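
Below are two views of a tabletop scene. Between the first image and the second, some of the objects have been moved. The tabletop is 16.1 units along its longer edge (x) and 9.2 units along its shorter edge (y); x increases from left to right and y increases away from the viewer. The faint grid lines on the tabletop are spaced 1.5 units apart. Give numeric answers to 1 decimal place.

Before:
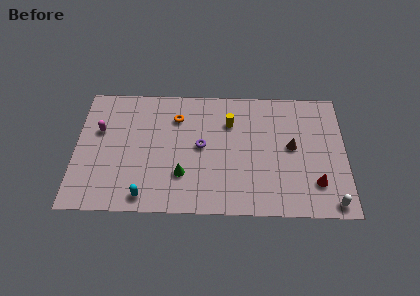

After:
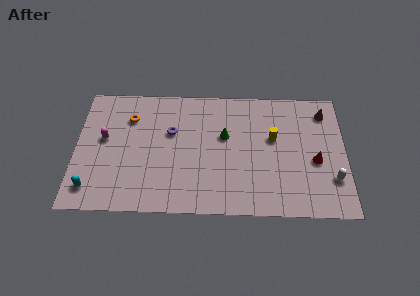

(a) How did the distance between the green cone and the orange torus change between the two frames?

+1.6

They were about 4.2 units apart before and 5.8 after — 1.6 units further apart.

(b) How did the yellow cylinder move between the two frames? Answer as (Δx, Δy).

(2.6, -1.1)

The yellow cylinder started near (9.2, 6.6) and ended near (11.8, 5.5).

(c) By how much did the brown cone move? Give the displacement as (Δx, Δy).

(2.0, 2.6)

The brown cone started near (12.9, 4.9) and ended near (14.9, 7.5).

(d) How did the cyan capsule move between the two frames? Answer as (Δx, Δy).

(-3.2, 0.5)

From the two frames, the cyan capsule sits at roughly (4.2, 1.1) before and (1.0, 1.6) after.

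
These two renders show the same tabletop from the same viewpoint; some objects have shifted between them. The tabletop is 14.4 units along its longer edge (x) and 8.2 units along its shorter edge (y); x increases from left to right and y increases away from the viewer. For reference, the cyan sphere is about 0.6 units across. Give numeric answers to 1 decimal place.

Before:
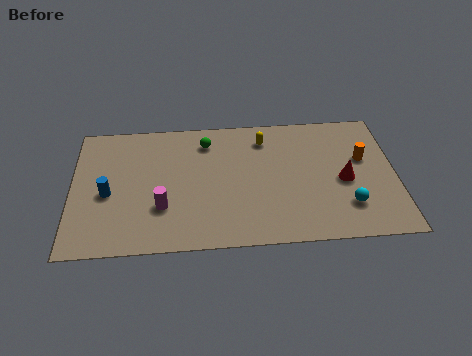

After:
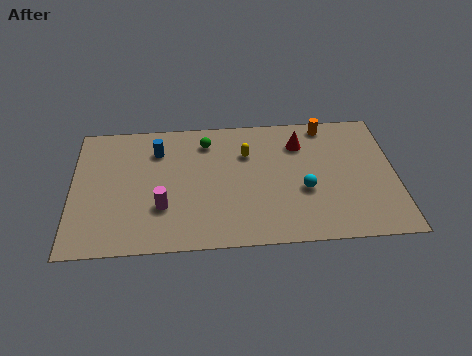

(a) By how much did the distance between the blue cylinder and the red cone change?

-4.1

They were about 10.5 units apart before and 6.4 after — 4.1 units closer together.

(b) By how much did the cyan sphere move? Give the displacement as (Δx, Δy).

(-1.9, 1.1)

The cyan sphere started near (12.2, 2.1) and ended near (10.3, 3.2).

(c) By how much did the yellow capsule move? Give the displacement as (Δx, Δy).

(-0.8, -0.9)

The yellow capsule was at about (8.6, 6.6) and moved to about (7.8, 5.7).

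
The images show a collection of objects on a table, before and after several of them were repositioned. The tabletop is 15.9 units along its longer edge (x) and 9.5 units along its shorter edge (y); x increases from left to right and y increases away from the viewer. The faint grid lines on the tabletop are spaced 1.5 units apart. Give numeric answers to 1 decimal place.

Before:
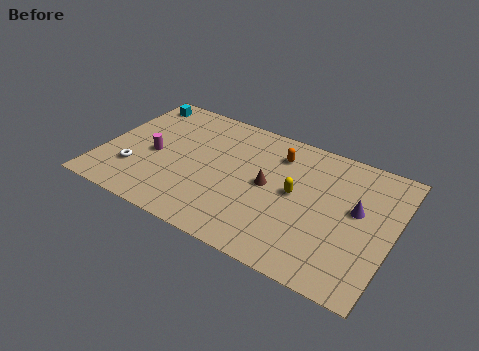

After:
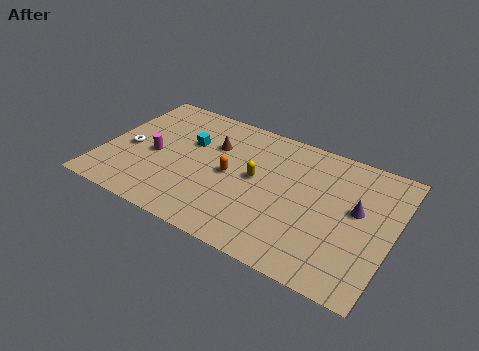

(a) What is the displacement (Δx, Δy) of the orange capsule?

(-2.3, -2.7)

The orange capsule was at about (9.3, 7.4) and moved to about (7.0, 4.7).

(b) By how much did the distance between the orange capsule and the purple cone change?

+1.9

The distance was about 5.0 in the first image and 6.9 in the second, so they moved 1.9 units further apart.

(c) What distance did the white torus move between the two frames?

1.6

From (2.0, 2.7) to (1.4, 4.2), the white torus covered √(0.6² + 1.5²) ≈ 1.6 units.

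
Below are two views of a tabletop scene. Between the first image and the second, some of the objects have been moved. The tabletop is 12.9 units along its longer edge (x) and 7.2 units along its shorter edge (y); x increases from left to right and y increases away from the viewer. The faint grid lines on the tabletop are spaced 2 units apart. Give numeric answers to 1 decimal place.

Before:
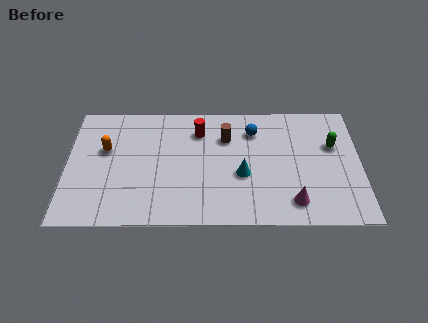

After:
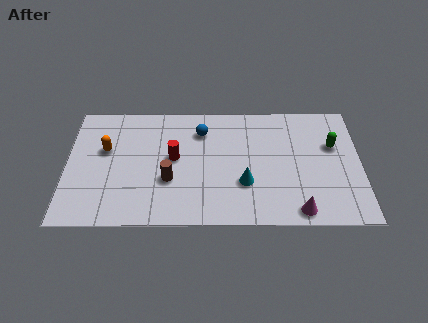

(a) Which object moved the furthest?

the brown cylinder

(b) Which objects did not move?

the orange capsule and the green capsule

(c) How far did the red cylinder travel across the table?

1.9

The red cylinder moved from about (5.8, 5.5) to (4.7, 3.9), a distance of √(1.1² + 1.6²) ≈ 1.9.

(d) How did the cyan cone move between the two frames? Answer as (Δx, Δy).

(0.1, -0.5)

From the two frames, the cyan cone sits at roughly (7.7, 2.9) before and (7.8, 2.4) after.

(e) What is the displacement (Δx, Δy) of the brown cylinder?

(-2.5, -2.5)

The brown cylinder started near (7.0, 5.1) and ended near (4.5, 2.6).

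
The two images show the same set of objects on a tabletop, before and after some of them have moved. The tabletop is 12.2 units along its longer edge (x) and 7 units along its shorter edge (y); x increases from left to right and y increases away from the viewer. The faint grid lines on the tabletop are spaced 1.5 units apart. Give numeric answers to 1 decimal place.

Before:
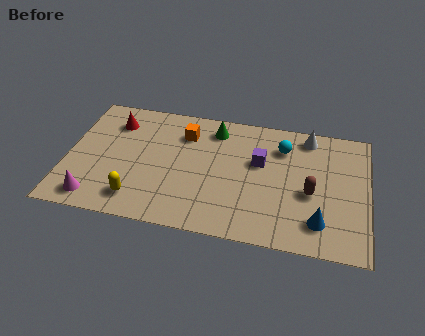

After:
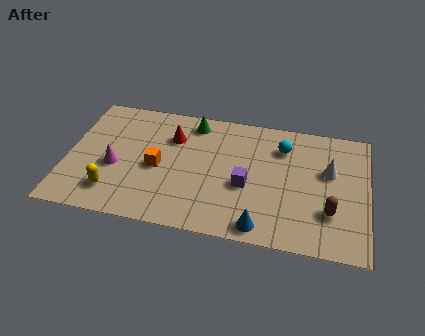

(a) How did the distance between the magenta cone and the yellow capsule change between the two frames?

-0.3

The distance was about 1.7 in the first image and 1.4 in the second, so they moved 0.3 units closer together.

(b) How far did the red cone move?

2.4

From (1.8, 5.4) to (4.2, 5.0), the red cone covered √(2.4² + 0.4²) ≈ 2.4 units.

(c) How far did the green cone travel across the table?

0.9

The green cone was near (5.9, 5.8) before and (5.0, 6.0) after, so it travelled √(0.9² + 0.2²) ≈ 0.9 units.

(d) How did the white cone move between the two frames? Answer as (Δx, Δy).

(0.9, -1.8)

The white cone started near (9.7, 6.1) and ended near (10.6, 4.3).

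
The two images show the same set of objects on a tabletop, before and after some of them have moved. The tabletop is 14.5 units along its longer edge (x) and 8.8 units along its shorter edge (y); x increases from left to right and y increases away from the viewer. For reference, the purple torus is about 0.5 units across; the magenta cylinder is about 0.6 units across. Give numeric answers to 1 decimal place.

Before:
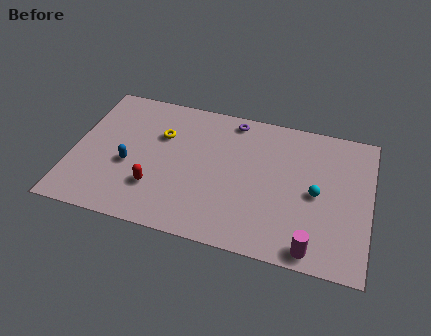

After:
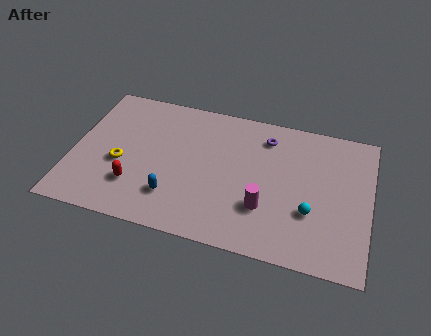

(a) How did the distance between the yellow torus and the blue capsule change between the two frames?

+0.3

The distance was about 2.7 in the first image and 3.0 in the second, so they moved 0.3 units further apart.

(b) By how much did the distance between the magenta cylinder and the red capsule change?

-1.6

They were about 7.9 units apart before and 6.3 after — 1.6 units closer together.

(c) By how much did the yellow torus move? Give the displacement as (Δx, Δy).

(-1.8, -2.3)

The yellow torus started near (4.2, 5.9) and ended near (2.4, 3.6).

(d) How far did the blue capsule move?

2.7

The blue capsule moved from about (2.8, 3.6) to (5.1, 2.2), a distance of √(2.3² + 1.4²) ≈ 2.7.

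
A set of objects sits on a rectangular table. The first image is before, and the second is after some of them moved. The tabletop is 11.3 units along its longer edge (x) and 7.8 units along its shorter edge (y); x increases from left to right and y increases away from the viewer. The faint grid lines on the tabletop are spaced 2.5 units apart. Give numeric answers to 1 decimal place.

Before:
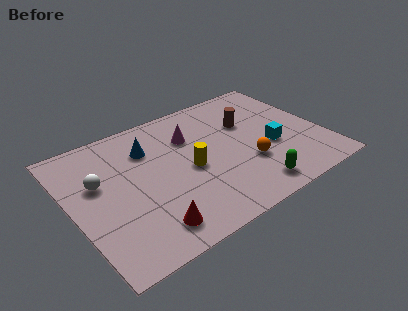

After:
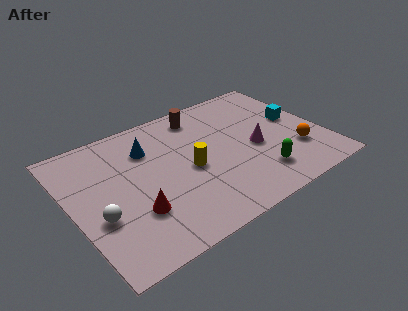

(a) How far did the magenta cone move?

3.3

The magenta cone moved from about (5.6, 5.5) to (8.2, 3.4), a distance of √(2.6² + 2.1²) ≈ 3.3.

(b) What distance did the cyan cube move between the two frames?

1.8

The cyan cube moved from about (8.9, 3.1) to (10.3, 4.3), a distance of √(1.4² + 1.2²) ≈ 1.8.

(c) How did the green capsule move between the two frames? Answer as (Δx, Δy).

(0.5, 0.6)

The green capsule was at about (7.5, 1.1) and moved to about (8.0, 1.7).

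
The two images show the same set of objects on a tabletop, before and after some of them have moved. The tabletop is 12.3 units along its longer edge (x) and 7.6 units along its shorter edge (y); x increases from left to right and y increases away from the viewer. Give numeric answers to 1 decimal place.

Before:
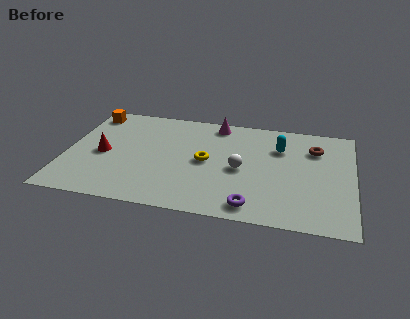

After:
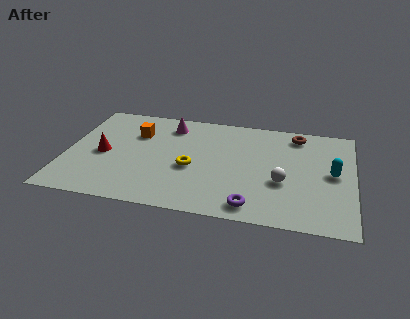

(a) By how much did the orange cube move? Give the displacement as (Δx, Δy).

(2.1, -1.2)

From the two frames, the orange cube sits at roughly (0.8, 6.5) before and (2.9, 5.3) after.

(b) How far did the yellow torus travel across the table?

0.8

The yellow torus moved from about (6.0, 3.8) to (5.4, 3.2), a distance of √(0.6² + 0.6²) ≈ 0.8.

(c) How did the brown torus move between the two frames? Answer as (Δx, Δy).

(-0.8, 0.9)

The brown torus was at about (10.6, 5.6) and moved to about (9.8, 6.5).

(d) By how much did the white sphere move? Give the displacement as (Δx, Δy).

(1.8, -0.6)

The white sphere was at about (7.5, 3.5) and moved to about (9.3, 2.9).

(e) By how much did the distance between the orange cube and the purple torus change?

-2.4

Before: roughly 9.1 units apart; after: 6.7. That's 2.4 units closer together.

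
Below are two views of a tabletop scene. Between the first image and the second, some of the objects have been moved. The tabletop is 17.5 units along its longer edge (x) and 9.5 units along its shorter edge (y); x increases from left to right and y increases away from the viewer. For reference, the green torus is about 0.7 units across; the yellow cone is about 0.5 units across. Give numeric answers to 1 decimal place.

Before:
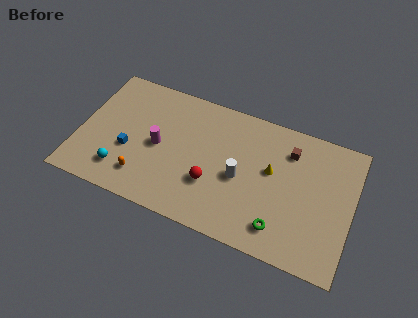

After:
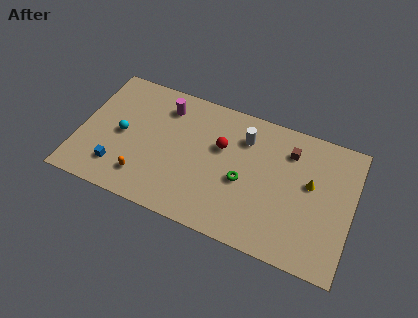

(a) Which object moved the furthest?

the green torus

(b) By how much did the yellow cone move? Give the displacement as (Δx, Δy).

(2.5, 0.0)

The yellow cone started near (12.3, 5.5) and ended near (14.8, 5.5).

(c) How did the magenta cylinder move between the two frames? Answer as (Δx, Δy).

(0.1, 3.0)

From the two frames, the magenta cylinder sits at roughly (5.1, 4.6) before and (5.2, 7.6) after.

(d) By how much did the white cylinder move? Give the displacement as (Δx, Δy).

(0.0, 2.9)

The white cylinder was at about (10.4, 4.3) and moved to about (10.4, 7.2).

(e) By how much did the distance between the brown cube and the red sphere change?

-1.7

They were about 6.2 units apart before and 4.5 after — 1.7 units closer together.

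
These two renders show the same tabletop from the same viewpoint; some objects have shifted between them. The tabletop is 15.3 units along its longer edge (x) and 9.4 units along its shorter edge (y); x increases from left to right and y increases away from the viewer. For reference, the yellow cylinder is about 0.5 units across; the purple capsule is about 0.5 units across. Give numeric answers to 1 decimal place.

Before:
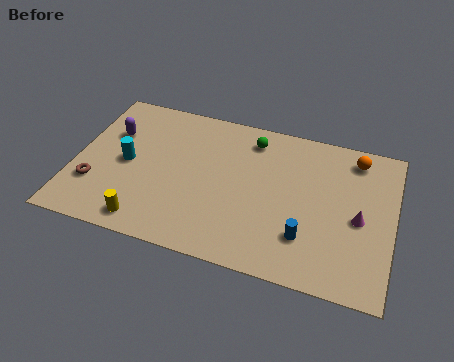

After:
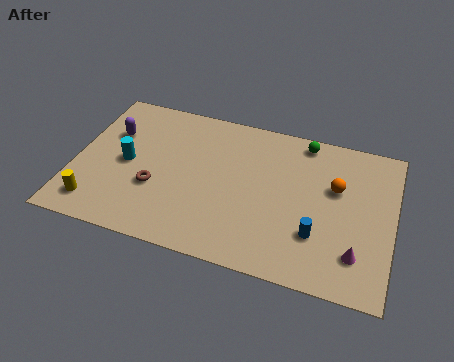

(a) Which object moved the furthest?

the brown torus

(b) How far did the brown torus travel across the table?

3.0

The brown torus moved from about (1.1, 2.8) to (4.0, 3.4), a distance of √(2.9² + 0.6²) ≈ 3.0.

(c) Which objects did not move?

the cyan cylinder and the purple capsule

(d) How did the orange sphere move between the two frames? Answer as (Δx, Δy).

(-0.8, -2.1)

From the two frames, the orange sphere sits at roughly (13.3, 8.0) before and (12.5, 5.9) after.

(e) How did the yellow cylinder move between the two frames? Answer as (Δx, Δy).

(-2.5, 0.4)

From the two frames, the yellow cylinder sits at roughly (3.8, 1.2) before and (1.3, 1.6) after.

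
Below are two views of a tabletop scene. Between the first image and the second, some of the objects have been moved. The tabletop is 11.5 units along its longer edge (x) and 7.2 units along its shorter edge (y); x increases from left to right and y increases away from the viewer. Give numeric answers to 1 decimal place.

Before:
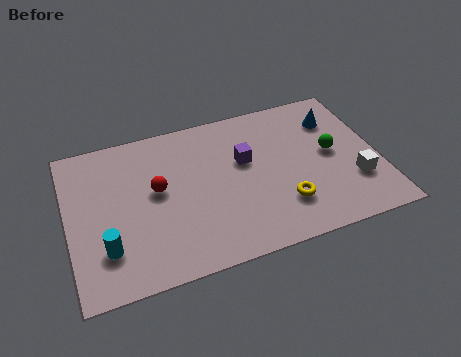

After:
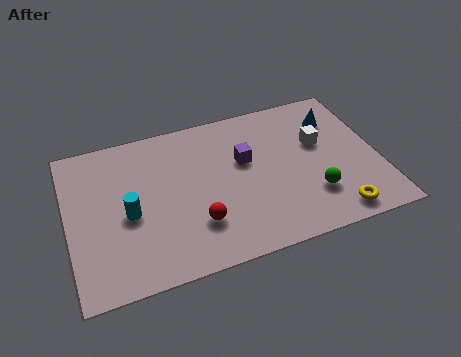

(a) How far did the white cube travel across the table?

2.5

From (10.5, 2.2) to (9.4, 4.4), the white cube covered √(1.1² + 2.2²) ≈ 2.5 units.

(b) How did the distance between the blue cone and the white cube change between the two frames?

-2.0

They were about 3.2 units apart before and 1.2 after — 2.0 units closer together.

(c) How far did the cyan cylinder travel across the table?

1.6

The cyan cylinder was near (1.3, 1.9) before and (2.2, 3.2) after, so it travelled √(0.9² + 1.3²) ≈ 1.6 units.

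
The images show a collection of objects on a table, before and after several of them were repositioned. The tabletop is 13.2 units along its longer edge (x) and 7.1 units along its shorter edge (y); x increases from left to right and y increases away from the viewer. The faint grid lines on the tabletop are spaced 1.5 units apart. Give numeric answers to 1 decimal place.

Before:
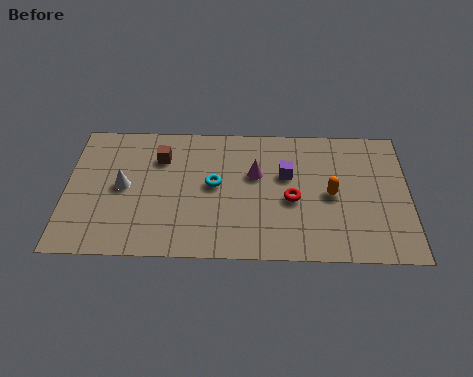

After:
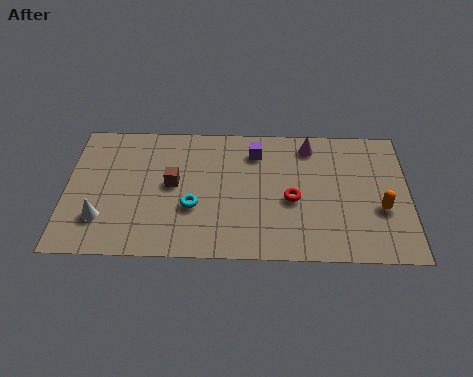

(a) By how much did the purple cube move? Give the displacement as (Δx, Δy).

(-1.2, 1.2)

From the two frames, the purple cube sits at roughly (8.5, 4.4) before and (7.3, 5.6) after.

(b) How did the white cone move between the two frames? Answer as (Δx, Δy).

(-0.8, -1.7)

The white cone was at about (2.2, 3.6) and moved to about (1.4, 1.9).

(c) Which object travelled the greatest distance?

the magenta cone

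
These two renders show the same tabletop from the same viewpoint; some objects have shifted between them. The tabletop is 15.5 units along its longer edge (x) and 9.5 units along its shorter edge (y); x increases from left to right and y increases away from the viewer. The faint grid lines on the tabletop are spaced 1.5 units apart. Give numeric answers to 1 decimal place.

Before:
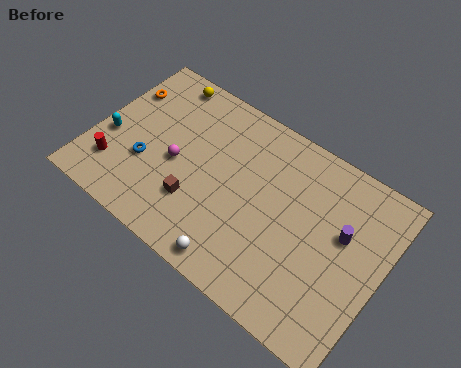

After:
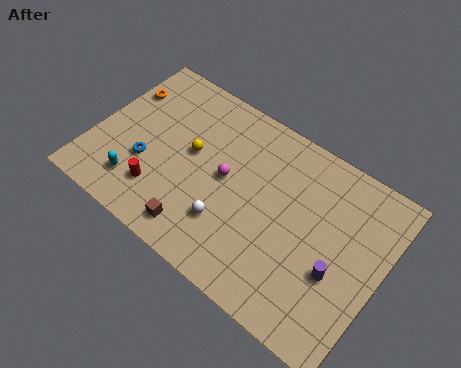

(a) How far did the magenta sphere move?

2.7

From (4.5, 4.3) to (7.1, 5.0), the magenta sphere covered √(2.6² + 0.7²) ≈ 2.7 units.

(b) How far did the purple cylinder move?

2.1

From (13.3, 5.7) to (13.4, 3.6), the purple cylinder covered √(0.1² + 2.1²) ≈ 2.1 units.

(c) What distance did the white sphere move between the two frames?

1.9

From (8.5, 1.0) to (7.7, 2.7), the white sphere covered √(0.8² + 1.7²) ≈ 1.9 units.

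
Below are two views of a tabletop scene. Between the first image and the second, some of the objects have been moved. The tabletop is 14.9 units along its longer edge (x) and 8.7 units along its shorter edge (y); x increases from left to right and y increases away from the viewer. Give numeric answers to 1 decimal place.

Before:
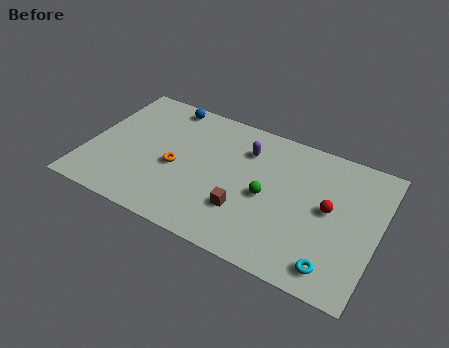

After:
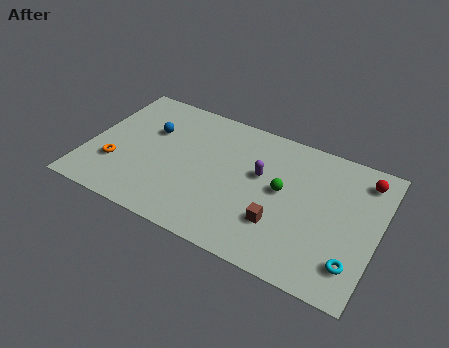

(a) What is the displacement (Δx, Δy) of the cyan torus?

(0.9, 0.6)

The cyan torus was at about (13.0, 1.3) and moved to about (13.9, 1.9).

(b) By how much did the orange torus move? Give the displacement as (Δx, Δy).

(-3.0, -1.1)

The orange torus started near (4.6, 3.8) and ended near (1.6, 2.7).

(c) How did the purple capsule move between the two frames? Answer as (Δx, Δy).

(0.9, -1.3)

The purple capsule started near (7.9, 6.5) and ended near (8.8, 5.2).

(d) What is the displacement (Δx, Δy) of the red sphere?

(1.5, 2.6)

From the two frames, the red sphere sits at roughly (12.4, 4.6) before and (13.9, 7.2) after.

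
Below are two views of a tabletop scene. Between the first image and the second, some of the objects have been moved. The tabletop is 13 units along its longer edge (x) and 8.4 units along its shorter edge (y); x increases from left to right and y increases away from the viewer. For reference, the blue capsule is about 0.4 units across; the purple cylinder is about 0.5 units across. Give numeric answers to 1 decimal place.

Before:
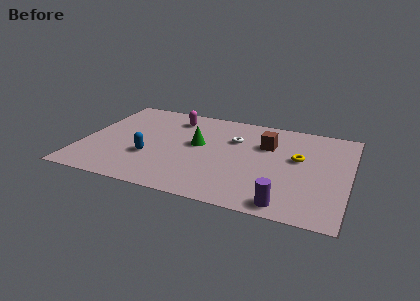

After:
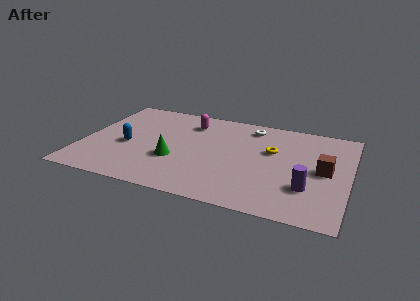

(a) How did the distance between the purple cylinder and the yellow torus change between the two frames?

-0.7

The distance was about 4.0 in the first image and 3.3 in the second, so they moved 0.7 units closer together.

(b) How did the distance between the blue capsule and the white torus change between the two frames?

+2.0

Before: roughly 4.8 units apart; after: 6.8. That's 2.0 units further apart.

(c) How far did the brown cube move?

3.3

The brown cube moved from about (8.9, 5.7) to (11.8, 4.2), a distance of √(2.9² + 1.5²) ≈ 3.3.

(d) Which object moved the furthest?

the brown cube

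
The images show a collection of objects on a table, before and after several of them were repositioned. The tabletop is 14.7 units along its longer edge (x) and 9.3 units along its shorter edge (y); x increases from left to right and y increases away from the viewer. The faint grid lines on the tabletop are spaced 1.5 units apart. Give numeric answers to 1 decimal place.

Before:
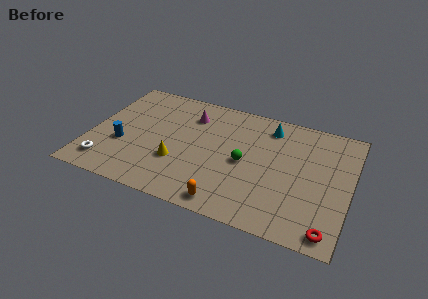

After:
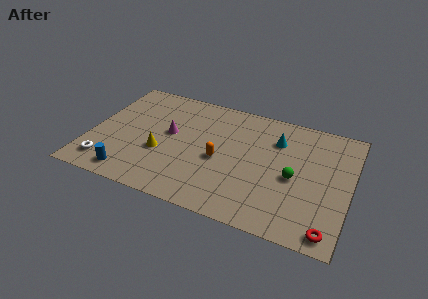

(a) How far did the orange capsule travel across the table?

3.2

The orange capsule moved from about (8.2, 1.0) to (7.4, 4.1), a distance of √(0.8² + 3.1²) ≈ 3.2.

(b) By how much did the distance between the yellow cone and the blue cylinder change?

-0.5

Before: roughly 3.2 units apart; after: 2.7. That's 0.5 units closer together.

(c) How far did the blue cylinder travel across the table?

2.3

From (1.9, 3.4) to (2.6, 1.2), the blue cylinder covered √(0.7² + 2.2²) ≈ 2.3 units.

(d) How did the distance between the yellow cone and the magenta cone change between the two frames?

-2.3

The distance was about 4.0 in the first image and 1.7 in the second, so they moved 2.3 units closer together.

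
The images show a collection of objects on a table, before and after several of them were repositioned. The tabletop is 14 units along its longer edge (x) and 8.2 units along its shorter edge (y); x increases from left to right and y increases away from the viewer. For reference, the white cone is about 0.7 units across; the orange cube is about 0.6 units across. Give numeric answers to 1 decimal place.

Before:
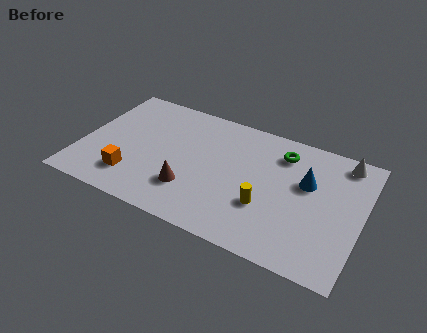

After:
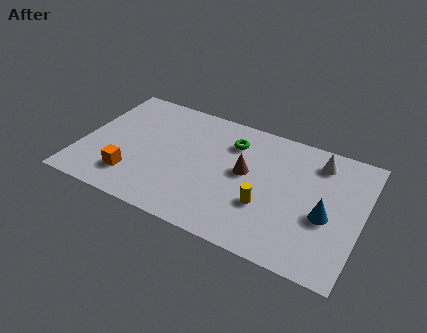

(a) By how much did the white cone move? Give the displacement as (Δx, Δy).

(-1.2, -0.5)

The white cone started near (12.8, 7.2) and ended near (11.6, 6.7).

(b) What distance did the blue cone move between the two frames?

2.0

The blue cone was near (11.2, 5.1) before and (12.3, 3.4) after, so it travelled √(1.1² + 1.7²) ≈ 2.0 units.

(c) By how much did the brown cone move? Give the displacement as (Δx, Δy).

(2.5, 2.2)

From the two frames, the brown cone sits at roughly (5.7, 2.3) before and (8.2, 4.5) after.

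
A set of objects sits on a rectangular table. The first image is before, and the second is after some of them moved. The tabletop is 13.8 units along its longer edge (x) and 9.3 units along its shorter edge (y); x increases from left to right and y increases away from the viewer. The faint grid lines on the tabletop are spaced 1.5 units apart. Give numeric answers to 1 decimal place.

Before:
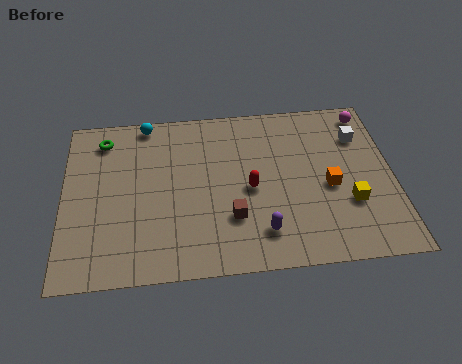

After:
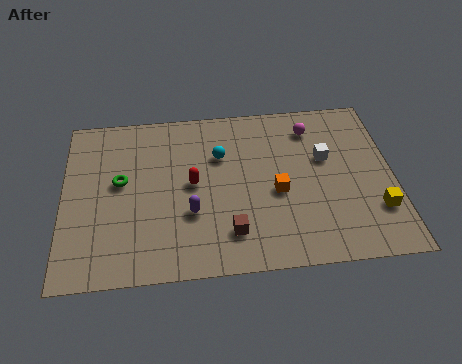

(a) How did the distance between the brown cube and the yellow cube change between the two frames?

+1.2

The distance was about 4.9 in the first image and 6.1 in the second, so they moved 1.2 units further apart.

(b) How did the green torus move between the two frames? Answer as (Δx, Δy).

(0.7, -2.5)

From the two frames, the green torus sits at roughly (1.7, 7.7) before and (2.4, 5.2) after.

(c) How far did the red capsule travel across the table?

2.5

The red capsule was near (7.8, 4.3) before and (5.4, 4.8) after, so it travelled √(2.4² + 0.5²) ≈ 2.5 units.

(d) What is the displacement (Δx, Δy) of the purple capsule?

(-2.9, 1.3)

The purple capsule started near (8.2, 1.9) and ended near (5.3, 3.2).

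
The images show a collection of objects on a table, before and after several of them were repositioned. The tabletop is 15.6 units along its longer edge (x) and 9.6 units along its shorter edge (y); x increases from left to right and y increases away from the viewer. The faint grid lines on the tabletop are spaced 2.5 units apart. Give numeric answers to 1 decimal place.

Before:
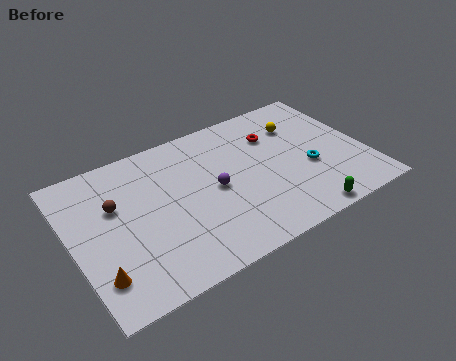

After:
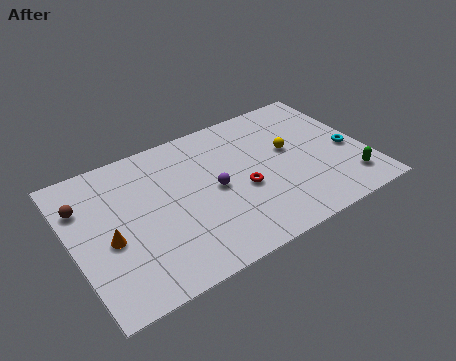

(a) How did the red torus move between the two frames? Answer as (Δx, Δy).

(-2.2, -2.9)

The red torus was at about (11.1, 6.9) and moved to about (8.9, 4.0).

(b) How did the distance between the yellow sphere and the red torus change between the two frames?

+1.8

They were about 1.4 units apart before and 3.2 after — 1.8 units further apart.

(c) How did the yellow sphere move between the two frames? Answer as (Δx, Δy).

(-0.8, -1.5)

From the two frames, the yellow sphere sits at roughly (12.5, 7.0) before and (11.7, 5.5) after.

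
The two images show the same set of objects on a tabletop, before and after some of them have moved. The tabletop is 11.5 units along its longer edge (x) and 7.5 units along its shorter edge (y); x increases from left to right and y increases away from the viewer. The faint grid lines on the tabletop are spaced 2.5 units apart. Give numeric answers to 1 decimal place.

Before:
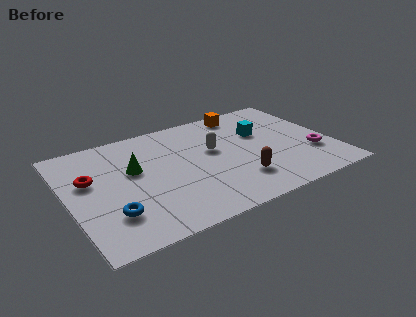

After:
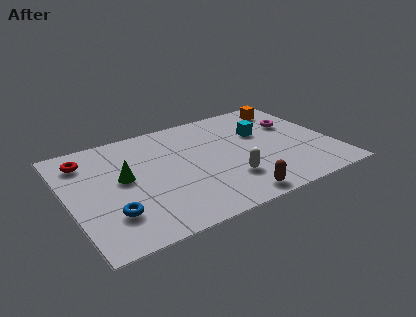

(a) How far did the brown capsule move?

1.2

The brown capsule was near (7.1, 1.9) before and (6.7, 0.8) after, so it travelled √(0.4² + 1.1²) ≈ 1.2 units.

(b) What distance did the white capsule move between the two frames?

2.3

The white capsule was near (6.4, 4.4) before and (6.7, 2.1) after, so it travelled √(0.3² + 2.3²) ≈ 2.3 units.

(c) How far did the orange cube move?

2.0

The orange cube was near (8.1, 6.6) before and (10.1, 6.3) after, so it travelled √(2.0² + 0.3²) ≈ 2.0 units.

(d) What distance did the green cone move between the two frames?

0.6

From (2.9, 4.5) to (2.4, 4.1), the green cone covered √(0.5² + 0.4²) ≈ 0.6 units.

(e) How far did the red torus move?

1.4

From (1.0, 4.6) to (1.0, 6.0), the red torus covered √(0.0² + 1.4²) ≈ 1.4 units.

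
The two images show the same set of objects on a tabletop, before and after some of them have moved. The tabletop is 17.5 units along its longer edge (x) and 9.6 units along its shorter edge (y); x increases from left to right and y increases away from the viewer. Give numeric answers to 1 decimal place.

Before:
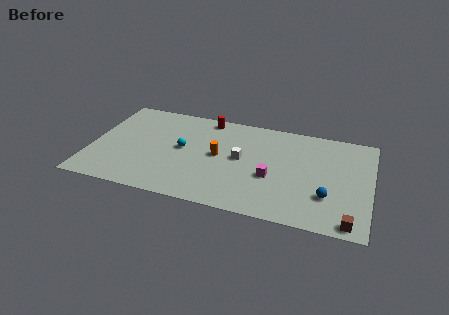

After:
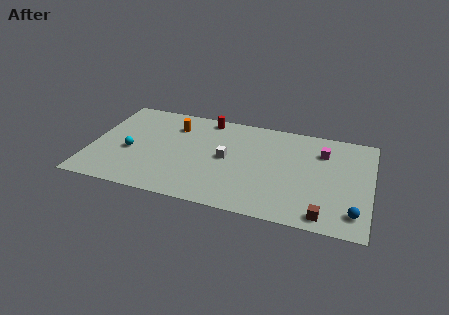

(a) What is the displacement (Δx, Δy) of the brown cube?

(-1.6, 0.2)

The brown cube started near (16.4, 0.9) and ended near (14.8, 1.1).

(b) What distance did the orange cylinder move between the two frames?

3.8

The orange cylinder moved from about (8.0, 5.0) to (5.0, 7.3), a distance of √(3.0² + 2.3²) ≈ 3.8.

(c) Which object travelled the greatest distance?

the magenta cube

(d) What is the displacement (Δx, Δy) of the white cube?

(-0.9, -0.2)

From the two frames, the white cube sits at roughly (9.4, 5.1) before and (8.5, 4.9) after.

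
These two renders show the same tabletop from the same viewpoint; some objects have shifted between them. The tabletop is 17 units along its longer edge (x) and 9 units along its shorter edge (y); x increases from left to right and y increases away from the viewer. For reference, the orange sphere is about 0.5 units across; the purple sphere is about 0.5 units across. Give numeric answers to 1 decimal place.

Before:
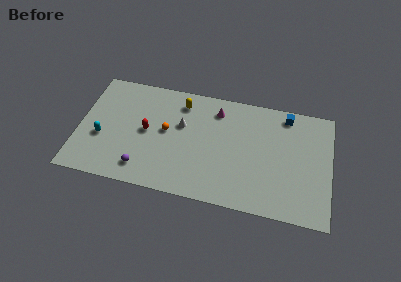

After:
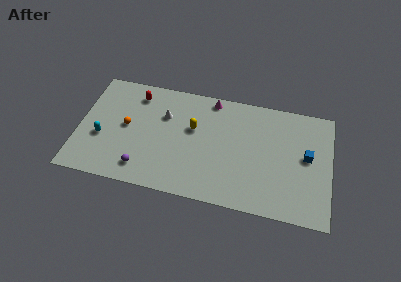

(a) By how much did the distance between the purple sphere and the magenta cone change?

+0.4

Before: roughly 7.4 units apart; after: 7.8. That's 0.4 units further apart.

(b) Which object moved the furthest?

the blue cube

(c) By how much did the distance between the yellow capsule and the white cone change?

+0.3

They were about 1.8 units apart before and 2.1 after — 0.3 units further apart.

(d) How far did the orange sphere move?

2.7

The orange sphere moved from about (5.9, 4.9) to (3.2, 4.7), a distance of √(2.7² + 0.2²) ≈ 2.7.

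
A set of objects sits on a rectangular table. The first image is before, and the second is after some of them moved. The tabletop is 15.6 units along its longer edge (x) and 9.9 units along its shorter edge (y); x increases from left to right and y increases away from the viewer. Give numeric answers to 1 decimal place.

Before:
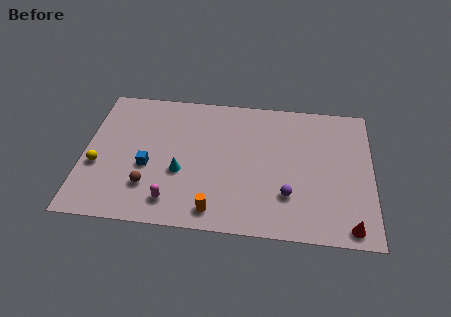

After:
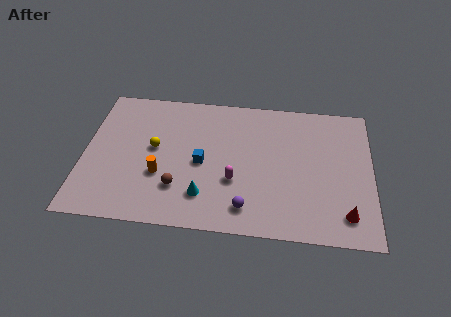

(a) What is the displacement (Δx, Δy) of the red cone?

(-0.2, 0.8)

The red cone started near (14.4, 1.0) and ended near (14.2, 1.8).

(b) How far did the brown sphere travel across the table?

1.6

The brown sphere was near (3.6, 2.6) before and (5.2, 2.7) after, so it travelled √(1.6² + 0.1²) ≈ 1.6 units.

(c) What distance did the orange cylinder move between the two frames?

3.7

The orange cylinder moved from about (7.2, 1.3) to (4.2, 3.5), a distance of √(3.0² + 2.2²) ≈ 3.7.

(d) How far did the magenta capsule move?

3.8

From (4.9, 1.7) to (8.2, 3.5), the magenta capsule covered √(3.3² + 1.8²) ≈ 3.8 units.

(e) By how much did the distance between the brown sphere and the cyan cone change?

-0.6

Before: roughly 2.1 units apart; after: 1.5. That's 0.6 units closer together.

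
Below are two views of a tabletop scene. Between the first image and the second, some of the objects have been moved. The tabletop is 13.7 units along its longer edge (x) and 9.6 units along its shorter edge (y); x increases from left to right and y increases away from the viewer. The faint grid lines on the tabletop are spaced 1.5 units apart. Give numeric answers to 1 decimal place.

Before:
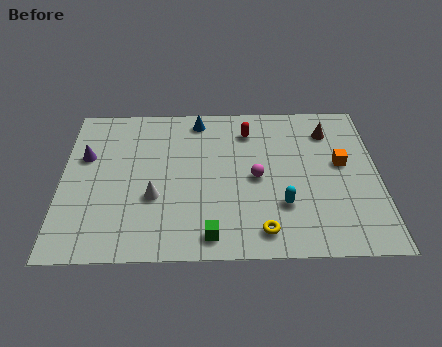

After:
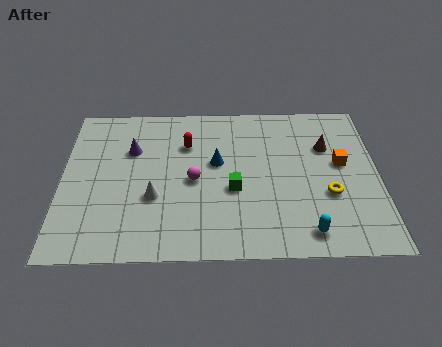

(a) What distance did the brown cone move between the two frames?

1.0

From (11.6, 7.5) to (11.5, 6.5), the brown cone covered √(0.1² + 1.0²) ≈ 1.0 units.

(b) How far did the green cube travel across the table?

2.9

The green cube was near (6.4, 1.2) before and (7.4, 3.9) after, so it travelled √(1.0² + 2.7²) ≈ 2.9 units.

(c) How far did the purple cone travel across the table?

2.0

The purple cone moved from about (1.0, 6.1) to (3.0, 6.5), a distance of √(2.0² + 0.4²) ≈ 2.0.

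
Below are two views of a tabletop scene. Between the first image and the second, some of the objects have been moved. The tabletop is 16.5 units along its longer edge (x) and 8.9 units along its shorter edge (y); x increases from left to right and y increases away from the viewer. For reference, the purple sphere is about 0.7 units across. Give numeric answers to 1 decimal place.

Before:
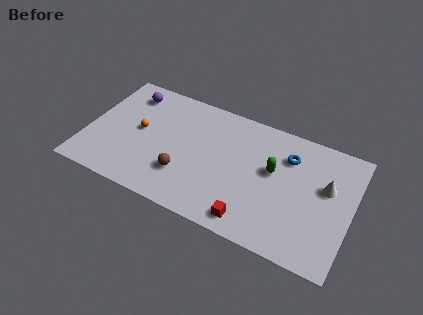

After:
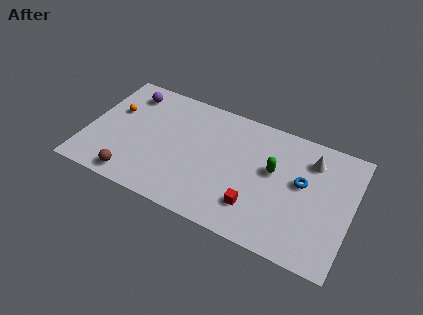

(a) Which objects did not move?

the purple sphere and the green capsule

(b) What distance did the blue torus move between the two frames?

1.8

From (12.4, 6.6) to (13.4, 5.1), the blue torus covered √(1.0² + 1.5²) ≈ 1.8 units.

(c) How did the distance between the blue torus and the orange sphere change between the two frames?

+2.5

Before: roughly 9.4 units apart; after: 11.9. That's 2.5 units further apart.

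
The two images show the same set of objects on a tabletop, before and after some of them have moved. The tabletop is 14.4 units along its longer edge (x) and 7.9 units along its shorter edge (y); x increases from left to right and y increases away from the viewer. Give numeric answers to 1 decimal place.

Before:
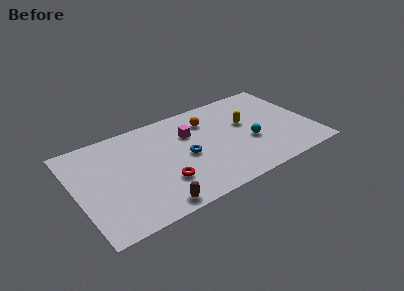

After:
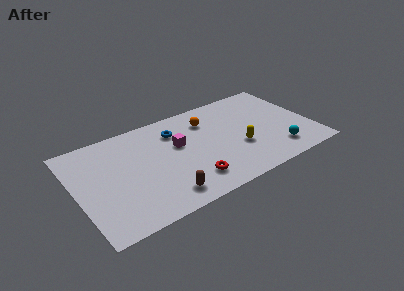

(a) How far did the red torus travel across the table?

1.7

The red torus moved from about (5.0, 2.3) to (6.6, 1.7), a distance of √(1.6² + 0.6²) ≈ 1.7.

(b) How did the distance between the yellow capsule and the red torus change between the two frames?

-2.6

They were about 6.0 units apart before and 3.4 after — 2.6 units closer together.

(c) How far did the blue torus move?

2.3

From (6.6, 3.7) to (6.3, 6.0), the blue torus covered √(0.3² + 2.3²) ≈ 2.3 units.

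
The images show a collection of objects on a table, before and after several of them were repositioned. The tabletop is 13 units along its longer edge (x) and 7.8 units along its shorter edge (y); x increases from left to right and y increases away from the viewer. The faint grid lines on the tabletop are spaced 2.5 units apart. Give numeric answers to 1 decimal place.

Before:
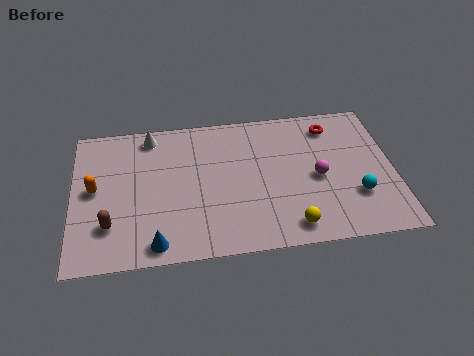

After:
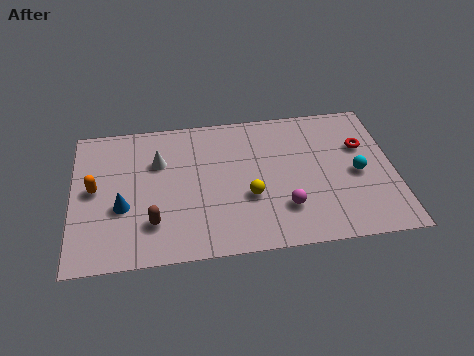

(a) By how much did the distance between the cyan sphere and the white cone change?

-1.1

They were about 9.3 units apart before and 8.2 after — 1.1 units closer together.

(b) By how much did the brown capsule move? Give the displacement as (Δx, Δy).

(1.7, -0.1)

From the two frames, the brown capsule sits at roughly (1.5, 2.1) before and (3.2, 2.0) after.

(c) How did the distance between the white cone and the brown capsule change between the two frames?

-1.7

The distance was about 5.0 in the first image and 3.3 in the second, so they moved 1.7 units closer together.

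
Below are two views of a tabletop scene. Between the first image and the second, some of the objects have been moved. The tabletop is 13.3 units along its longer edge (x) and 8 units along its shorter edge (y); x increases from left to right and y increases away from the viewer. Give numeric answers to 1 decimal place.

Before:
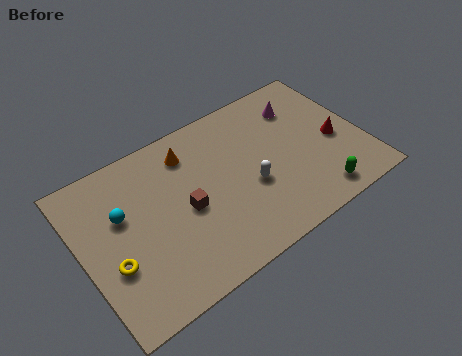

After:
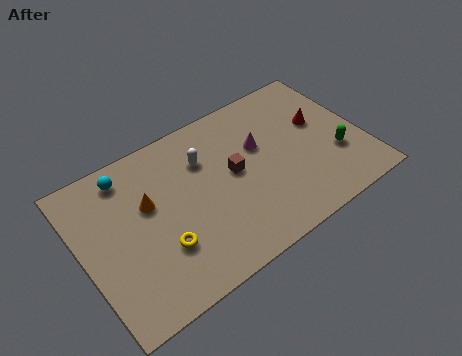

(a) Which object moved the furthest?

the white capsule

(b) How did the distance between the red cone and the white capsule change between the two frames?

+1.4

The distance was about 4.2 in the first image and 5.6 in the second, so they moved 1.4 units further apart.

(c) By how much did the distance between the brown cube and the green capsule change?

-1.4

They were about 6.4 units apart before and 5.0 after — 1.4 units closer together.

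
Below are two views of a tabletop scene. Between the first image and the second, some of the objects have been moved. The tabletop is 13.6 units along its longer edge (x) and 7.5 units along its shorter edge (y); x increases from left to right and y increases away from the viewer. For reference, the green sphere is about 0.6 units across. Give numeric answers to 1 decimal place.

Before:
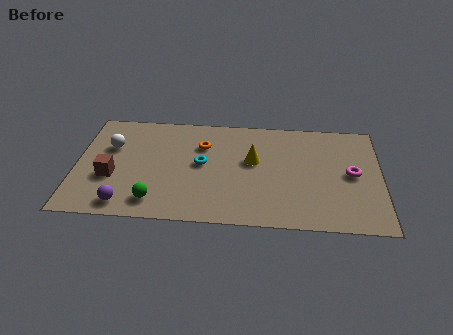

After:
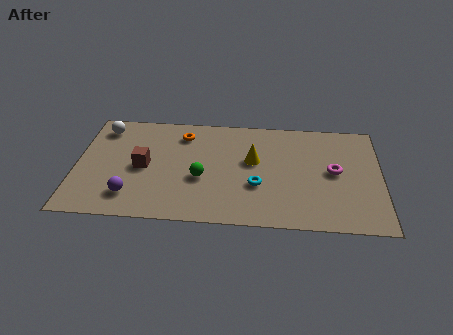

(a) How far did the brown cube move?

1.6

The brown cube was near (1.6, 2.8) before and (3.0, 3.6) after, so it travelled √(1.4² + 0.8²) ≈ 1.6 units.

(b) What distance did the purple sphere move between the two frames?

0.6

The purple sphere was near (2.3, 1.0) before and (2.5, 1.6) after, so it travelled √(0.2² + 0.6²) ≈ 0.6 units.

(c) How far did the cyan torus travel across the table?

2.8

From (5.6, 4.0) to (8.1, 2.7), the cyan torus covered √(2.5² + 1.3²) ≈ 2.8 units.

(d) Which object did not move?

the yellow cone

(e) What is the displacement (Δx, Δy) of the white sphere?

(-0.4, 1.3)

The white sphere was at about (1.5, 4.9) and moved to about (1.1, 6.2).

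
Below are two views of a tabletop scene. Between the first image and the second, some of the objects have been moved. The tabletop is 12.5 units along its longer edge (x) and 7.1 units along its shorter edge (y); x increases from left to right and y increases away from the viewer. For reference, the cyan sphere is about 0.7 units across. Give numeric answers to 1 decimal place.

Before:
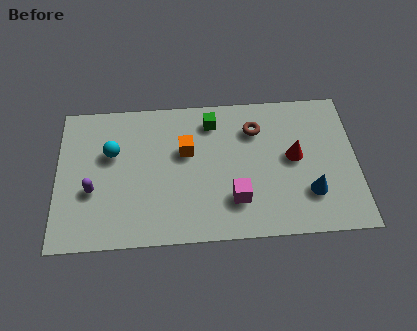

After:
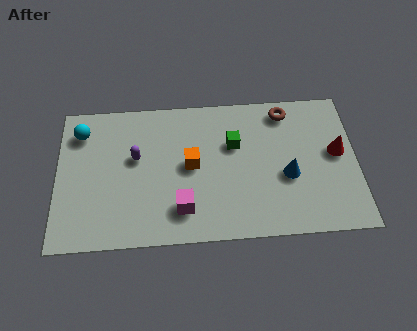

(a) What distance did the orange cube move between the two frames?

0.7

From (5.4, 4.4) to (5.6, 3.7), the orange cube covered √(0.2² + 0.7²) ≈ 0.7 units.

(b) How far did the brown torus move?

1.5

The brown torus moved from about (8.3, 5.3) to (9.6, 6.1), a distance of √(1.3² + 0.8²) ≈ 1.5.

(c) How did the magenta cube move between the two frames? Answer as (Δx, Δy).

(-2.2, -0.3)

From the two frames, the magenta cube sits at roughly (7.4, 1.9) before and (5.2, 1.6) after.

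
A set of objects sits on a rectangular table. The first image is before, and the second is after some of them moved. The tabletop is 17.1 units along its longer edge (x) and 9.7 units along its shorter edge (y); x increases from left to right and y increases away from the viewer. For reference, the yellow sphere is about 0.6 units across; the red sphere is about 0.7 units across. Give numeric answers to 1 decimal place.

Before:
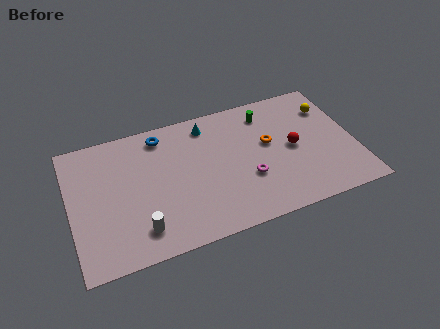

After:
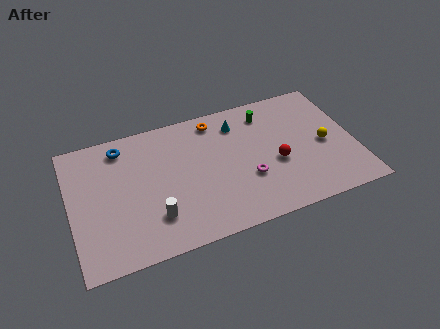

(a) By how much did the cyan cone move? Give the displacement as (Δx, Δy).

(1.8, -0.5)

The cyan cone started near (8.5, 8.2) and ended near (10.3, 7.7).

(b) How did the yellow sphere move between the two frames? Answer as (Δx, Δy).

(-0.6, -2.7)

From the two frames, the yellow sphere sits at roughly (15.9, 7.2) before and (15.3, 4.5) after.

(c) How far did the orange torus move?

4.1

The orange torus moved from about (12.0, 5.6) to (9.0, 8.4), a distance of √(3.0² + 2.8²) ≈ 4.1.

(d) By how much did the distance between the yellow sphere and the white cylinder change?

-2.4

Before: roughly 13.1 units apart; after: 10.7. That's 2.4 units closer together.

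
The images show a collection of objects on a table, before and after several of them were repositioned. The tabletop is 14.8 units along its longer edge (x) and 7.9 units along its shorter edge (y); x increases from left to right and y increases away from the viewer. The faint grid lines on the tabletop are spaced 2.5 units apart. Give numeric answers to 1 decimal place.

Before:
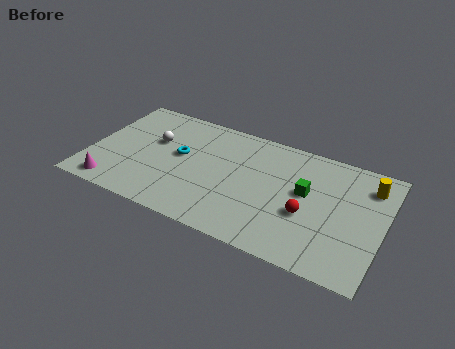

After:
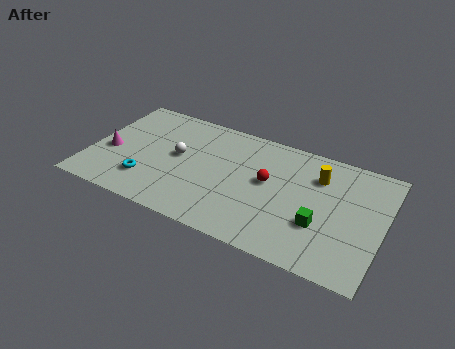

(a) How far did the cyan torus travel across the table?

2.8

From (4.5, 4.4) to (3.1, 2.0), the cyan torus covered √(1.4² + 2.4²) ≈ 2.8 units.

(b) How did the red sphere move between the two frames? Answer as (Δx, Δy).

(-2.1, 1.3)

From the two frames, the red sphere sits at roughly (11.1, 3.1) before and (9.0, 4.4) after.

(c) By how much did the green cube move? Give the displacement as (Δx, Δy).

(0.9, -1.8)

From the two frames, the green cube sits at roughly (10.9, 4.5) before and (11.8, 2.7) after.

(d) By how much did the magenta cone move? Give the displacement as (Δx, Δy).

(-0.5, 2.3)

The magenta cone was at about (1.5, 1.0) and moved to about (1.0, 3.3).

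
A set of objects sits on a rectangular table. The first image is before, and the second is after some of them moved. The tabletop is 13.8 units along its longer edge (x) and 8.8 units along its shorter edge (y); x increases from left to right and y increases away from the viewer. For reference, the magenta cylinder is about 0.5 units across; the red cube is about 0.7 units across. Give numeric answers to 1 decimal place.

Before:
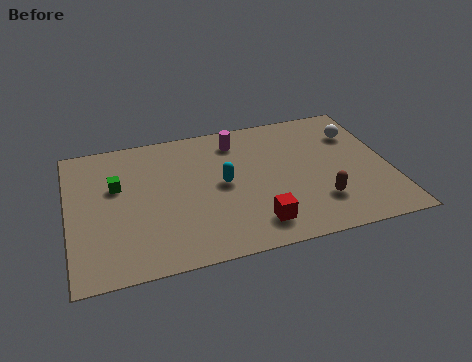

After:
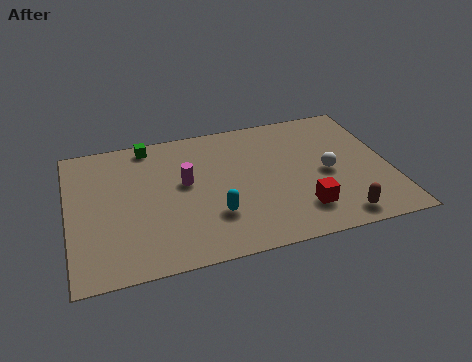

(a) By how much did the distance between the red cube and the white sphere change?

-4.3

Before: roughly 6.8 units apart; after: 2.5. That's 4.3 units closer together.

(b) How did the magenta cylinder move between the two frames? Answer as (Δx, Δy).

(-2.4, -2.2)

From the two frames, the magenta cylinder sits at roughly (7.4, 7.2) before and (5.0, 5.0) after.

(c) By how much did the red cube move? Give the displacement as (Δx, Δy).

(2.0, 0.4)

From the two frames, the red cube sits at roughly (7.8, 1.6) before and (9.8, 2.0) after.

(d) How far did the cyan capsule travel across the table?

2.0

The cyan capsule was near (6.6, 4.5) before and (6.1, 2.6) after, so it travelled √(0.5² + 1.9²) ≈ 2.0 units.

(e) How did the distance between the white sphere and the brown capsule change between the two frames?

-1.6

Before: roughly 4.6 units apart; after: 3.0. That's 1.6 units closer together.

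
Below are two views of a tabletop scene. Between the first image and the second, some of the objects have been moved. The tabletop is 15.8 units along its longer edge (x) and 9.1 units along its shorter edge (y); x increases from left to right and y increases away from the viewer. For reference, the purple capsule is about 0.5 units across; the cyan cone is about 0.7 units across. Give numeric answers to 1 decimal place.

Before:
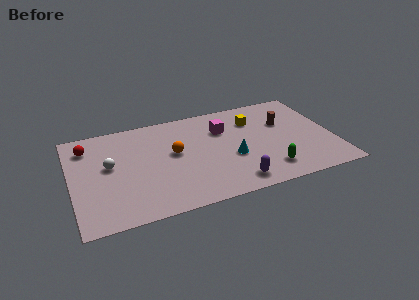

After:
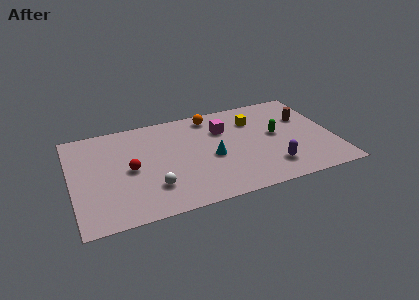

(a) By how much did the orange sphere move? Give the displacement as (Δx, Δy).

(2.5, 2.8)

The orange sphere started near (6.2, 5.1) and ended near (8.7, 7.9).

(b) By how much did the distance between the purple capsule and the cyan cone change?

+1.6

They were about 2.3 units apart before and 3.9 after — 1.6 units further apart.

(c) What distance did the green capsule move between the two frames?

3.2

From (11.6, 1.8) to (12.4, 4.9), the green capsule covered √(0.8² + 3.1²) ≈ 3.2 units.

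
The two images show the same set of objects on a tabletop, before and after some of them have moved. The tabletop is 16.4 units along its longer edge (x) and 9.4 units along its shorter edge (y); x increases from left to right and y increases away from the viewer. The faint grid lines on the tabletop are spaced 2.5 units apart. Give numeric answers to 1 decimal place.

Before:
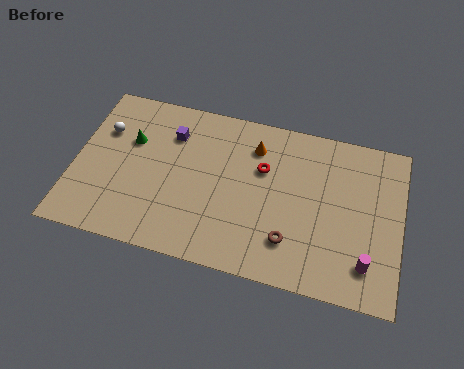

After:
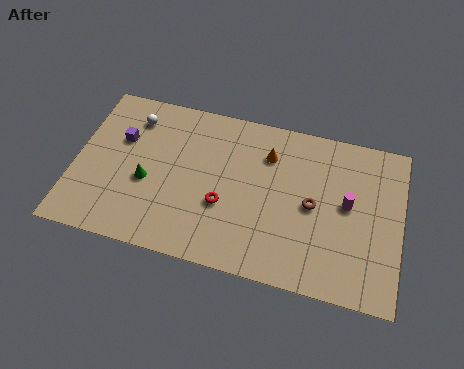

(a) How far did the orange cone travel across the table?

0.8

From (8.9, 7.3) to (9.6, 7.0), the orange cone covered √(0.7² + 0.3²) ≈ 0.8 units.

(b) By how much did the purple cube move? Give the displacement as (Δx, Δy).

(-2.5, -0.9)

The purple cube started near (4.7, 7.0) and ended near (2.2, 6.1).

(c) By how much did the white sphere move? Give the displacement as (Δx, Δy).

(1.4, 1.1)

The white sphere started near (1.3, 6.4) and ended near (2.7, 7.5).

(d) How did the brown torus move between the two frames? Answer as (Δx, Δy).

(1.0, 2.3)

From the two frames, the brown torus sits at roughly (11.0, 2.3) before and (12.0, 4.6) after.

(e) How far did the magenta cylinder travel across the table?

3.3

The magenta cylinder was near (14.8, 2.0) before and (13.7, 5.1) after, so it travelled √(1.1² + 3.1²) ≈ 3.3 units.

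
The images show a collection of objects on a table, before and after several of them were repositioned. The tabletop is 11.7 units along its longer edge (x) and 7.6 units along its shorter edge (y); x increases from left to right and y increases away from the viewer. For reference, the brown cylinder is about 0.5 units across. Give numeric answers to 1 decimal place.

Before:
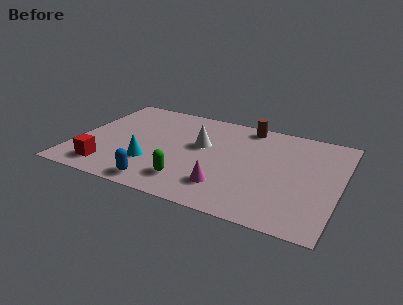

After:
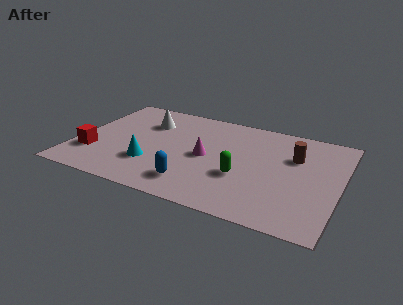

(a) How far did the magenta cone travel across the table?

2.2

The magenta cone moved from about (6.9, 1.8) to (5.8, 3.7), a distance of √(1.1² + 1.9²) ≈ 2.2.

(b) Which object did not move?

the cyan cone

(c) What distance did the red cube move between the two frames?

1.2

The red cube moved from about (1.7, 1.3) to (0.9, 2.2), a distance of √(0.8² + 0.9²) ≈ 1.2.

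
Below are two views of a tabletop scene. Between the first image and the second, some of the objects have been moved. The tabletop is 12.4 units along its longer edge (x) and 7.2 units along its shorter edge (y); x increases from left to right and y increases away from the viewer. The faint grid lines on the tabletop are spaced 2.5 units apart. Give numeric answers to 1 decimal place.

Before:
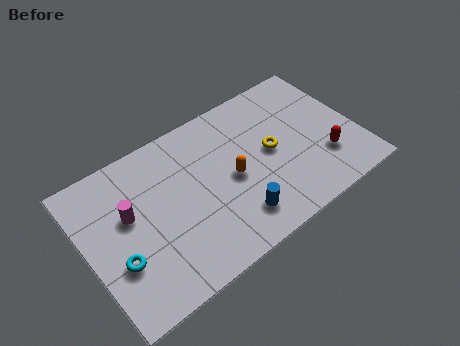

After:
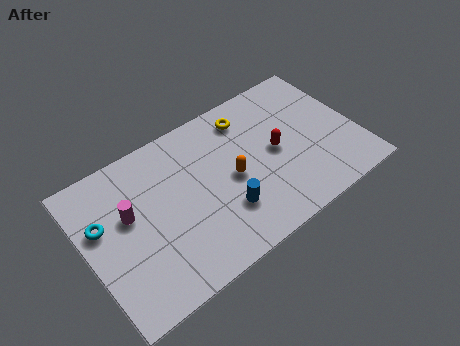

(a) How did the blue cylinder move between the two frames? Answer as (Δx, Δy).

(-0.4, 0.6)

The blue cylinder was at about (6.4, 1.5) and moved to about (6.0, 2.1).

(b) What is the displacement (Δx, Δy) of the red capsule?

(-2.0, 1.5)

The red capsule was at about (10.7, 2.1) and moved to about (8.7, 3.6).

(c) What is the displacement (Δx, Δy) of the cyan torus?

(-0.4, 2.0)

The cyan torus started near (1.2, 2.5) and ended near (0.8, 4.5).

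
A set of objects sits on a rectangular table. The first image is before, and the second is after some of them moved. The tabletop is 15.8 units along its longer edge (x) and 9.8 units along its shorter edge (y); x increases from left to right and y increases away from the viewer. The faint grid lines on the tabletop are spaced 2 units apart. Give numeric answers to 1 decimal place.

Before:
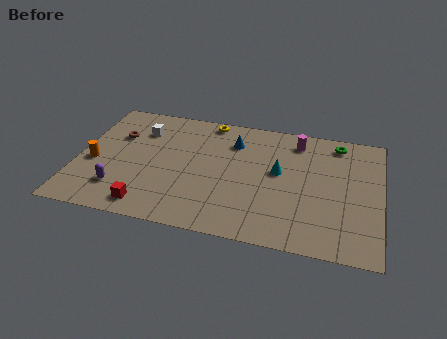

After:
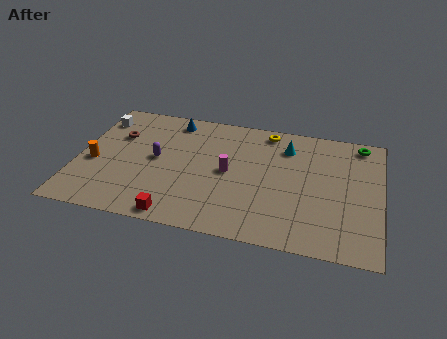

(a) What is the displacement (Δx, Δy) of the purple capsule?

(1.7, 2.8)

The purple capsule was at about (2.4, 2.3) and moved to about (4.1, 5.1).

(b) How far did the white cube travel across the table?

2.4

The white cube was near (3.1, 7.3) before and (0.8, 7.8) after, so it travelled √(2.3² + 0.5²) ≈ 2.4 units.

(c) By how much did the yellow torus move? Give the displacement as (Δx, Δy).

(3.1, -0.2)

The yellow torus was at about (6.6, 8.9) and moved to about (9.7, 8.7).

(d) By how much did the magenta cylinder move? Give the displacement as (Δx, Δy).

(-3.4, -3.3)

From the two frames, the magenta cylinder sits at roughly (11.3, 8.2) before and (7.9, 4.9) after.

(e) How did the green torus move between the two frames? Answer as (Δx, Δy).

(1.2, 0.2)

The green torus started near (13.4, 8.5) and ended near (14.6, 8.7).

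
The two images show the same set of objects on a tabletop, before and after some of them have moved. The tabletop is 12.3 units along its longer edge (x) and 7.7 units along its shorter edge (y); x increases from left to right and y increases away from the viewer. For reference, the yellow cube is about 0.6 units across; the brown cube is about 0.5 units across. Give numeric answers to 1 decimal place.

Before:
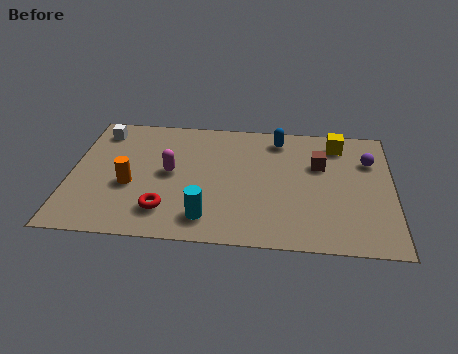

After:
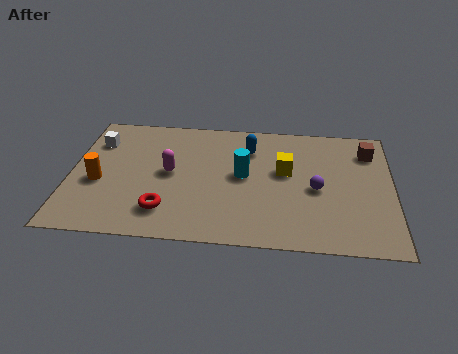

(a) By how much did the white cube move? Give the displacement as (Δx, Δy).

(-0.1, -0.7)

The white cube started near (1.0, 6.4) and ended near (0.9, 5.7).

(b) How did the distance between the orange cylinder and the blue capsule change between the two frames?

-0.3

They were about 6.6 units apart before and 6.3 after — 0.3 units closer together.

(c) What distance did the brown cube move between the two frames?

2.1

The brown cube moved from about (9.5, 5.0) to (11.4, 6.0), a distance of √(1.9² + 1.0²) ≈ 2.1.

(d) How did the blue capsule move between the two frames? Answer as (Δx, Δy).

(-1.1, -0.7)

From the two frames, the blue capsule sits at roughly (7.9, 6.5) before and (6.8, 5.8) after.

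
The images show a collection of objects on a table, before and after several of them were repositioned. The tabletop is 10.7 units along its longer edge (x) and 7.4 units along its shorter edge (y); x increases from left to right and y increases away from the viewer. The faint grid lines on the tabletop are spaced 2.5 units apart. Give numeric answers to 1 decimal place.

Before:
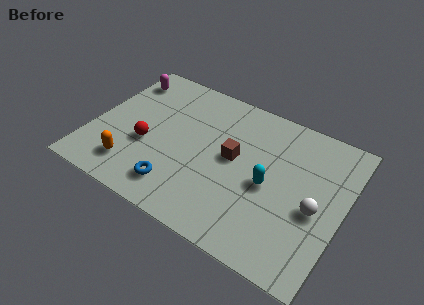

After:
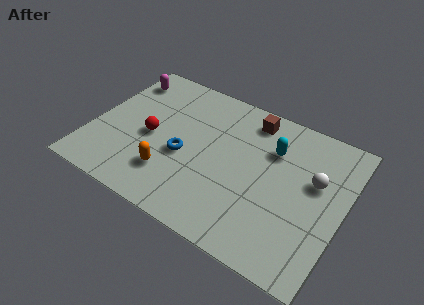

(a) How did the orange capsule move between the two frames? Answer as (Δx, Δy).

(1.6, 0.4)

The orange capsule was at about (2.0, 1.5) and moved to about (3.6, 1.9).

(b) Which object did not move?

the magenta capsule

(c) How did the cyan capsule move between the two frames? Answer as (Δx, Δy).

(-0.1, 1.8)

From the two frames, the cyan capsule sits at roughly (7.6, 3.4) before and (7.5, 5.2) after.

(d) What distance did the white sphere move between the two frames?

1.3

From (9.6, 3.2) to (9.4, 4.5), the white sphere covered √(0.2² + 1.3²) ≈ 1.3 units.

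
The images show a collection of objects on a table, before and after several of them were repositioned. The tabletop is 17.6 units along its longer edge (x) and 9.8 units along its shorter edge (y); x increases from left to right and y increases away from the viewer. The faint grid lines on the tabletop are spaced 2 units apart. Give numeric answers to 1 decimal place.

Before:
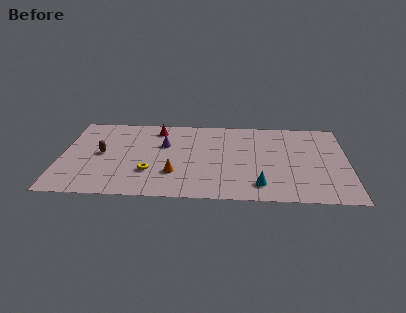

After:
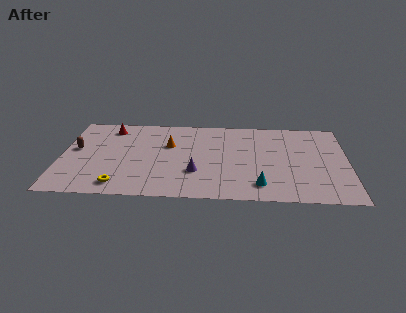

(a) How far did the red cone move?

2.9

The red cone moved from about (5.8, 8.2) to (2.9, 8.2), a distance of √(2.9² + 0.0²) ≈ 2.9.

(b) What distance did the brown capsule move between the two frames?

1.7

From (2.5, 5.0) to (0.9, 5.5), the brown capsule covered √(1.6² + 0.5²) ≈ 1.7 units.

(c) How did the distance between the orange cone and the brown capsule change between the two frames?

+0.8

Before: roughly 5.0 units apart; after: 5.8. That's 0.8 units further apart.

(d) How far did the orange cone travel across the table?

3.4

The orange cone was near (7.0, 2.9) before and (6.6, 6.3) after, so it travelled √(0.4² + 3.4²) ≈ 3.4 units.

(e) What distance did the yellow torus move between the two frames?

2.4

The yellow torus moved from about (5.5, 3.0) to (3.7, 1.4), a distance of √(1.8² + 1.6²) ≈ 2.4.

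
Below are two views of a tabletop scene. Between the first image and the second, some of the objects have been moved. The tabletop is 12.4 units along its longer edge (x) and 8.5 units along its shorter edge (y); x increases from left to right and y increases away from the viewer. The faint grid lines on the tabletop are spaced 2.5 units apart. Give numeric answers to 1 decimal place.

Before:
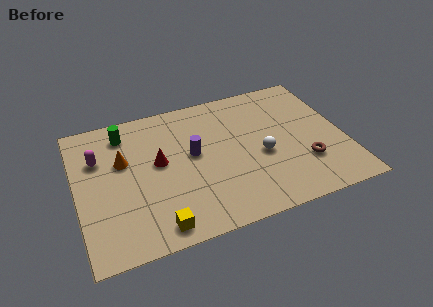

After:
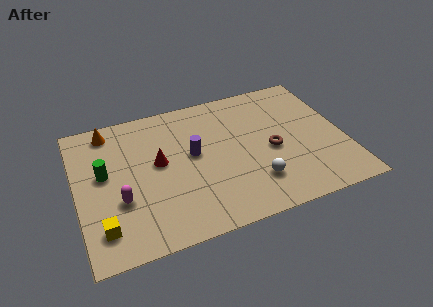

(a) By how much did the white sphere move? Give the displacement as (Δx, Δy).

(-0.5, -1.5)

The white sphere started near (8.5, 3.6) and ended near (8.0, 2.1).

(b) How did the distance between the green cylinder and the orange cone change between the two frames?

+0.9

The distance was about 1.7 in the first image and 2.6 in the second, so they moved 0.9 units further apart.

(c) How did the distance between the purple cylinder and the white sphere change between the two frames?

+0.4

They were about 3.3 units apart before and 3.7 after — 0.4 units further apart.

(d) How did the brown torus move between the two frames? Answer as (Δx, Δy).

(-1.4, 1.3)

The brown torus started near (10.4, 2.5) and ended near (9.0, 3.8).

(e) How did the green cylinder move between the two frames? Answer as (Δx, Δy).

(-1.1, -2.2)

From the two frames, the green cylinder sits at roughly (2.4, 7.0) before and (1.3, 4.8) after.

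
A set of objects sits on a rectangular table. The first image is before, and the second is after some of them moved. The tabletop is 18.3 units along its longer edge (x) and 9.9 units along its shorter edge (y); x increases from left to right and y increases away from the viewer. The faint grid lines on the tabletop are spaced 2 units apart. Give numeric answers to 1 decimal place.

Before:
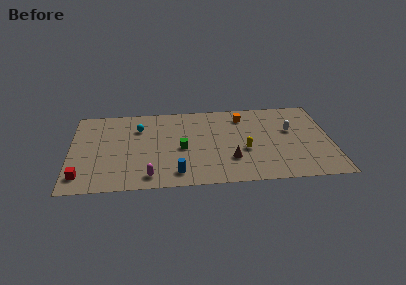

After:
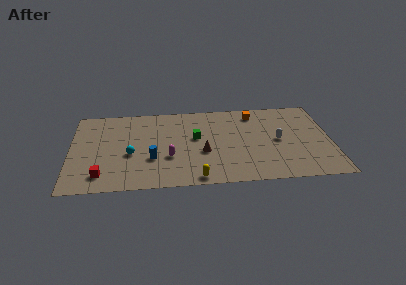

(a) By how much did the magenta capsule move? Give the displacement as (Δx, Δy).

(1.4, 2.1)

From the two frames, the magenta capsule sits at roughly (5.5, 1.4) before and (6.9, 3.5) after.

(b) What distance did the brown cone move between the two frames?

2.1

The brown cone moved from about (11.2, 2.9) to (9.3, 3.9), a distance of √(1.9² + 1.0²) ≈ 2.1.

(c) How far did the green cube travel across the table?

1.6

The green cube was near (7.8, 4.5) before and (8.8, 5.7) after, so it travelled √(1.0² + 1.2²) ≈ 1.6 units.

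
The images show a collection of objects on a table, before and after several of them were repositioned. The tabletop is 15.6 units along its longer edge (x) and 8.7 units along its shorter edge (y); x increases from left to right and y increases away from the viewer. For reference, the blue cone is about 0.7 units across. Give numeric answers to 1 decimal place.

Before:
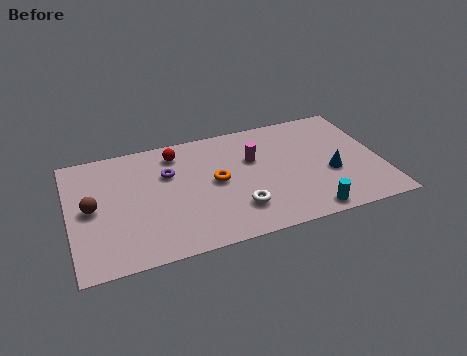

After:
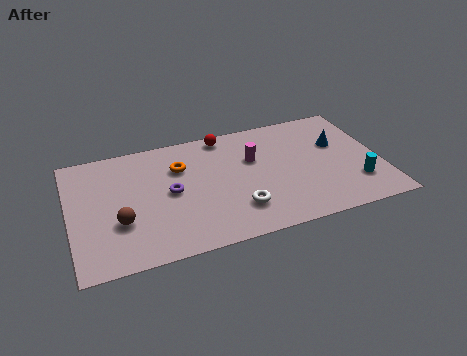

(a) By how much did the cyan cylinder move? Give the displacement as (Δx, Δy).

(2.6, 1.4)

From the two frames, the cyan cylinder sits at roughly (11.6, 0.9) before and (14.2, 2.3) after.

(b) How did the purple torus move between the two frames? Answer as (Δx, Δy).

(0.0, -1.4)

From the two frames, the purple torus sits at roughly (5.0, 5.8) before and (5.0, 4.4) after.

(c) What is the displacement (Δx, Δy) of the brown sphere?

(1.3, -1.4)

The brown sphere was at about (1.1, 4.4) and moved to about (2.4, 3.0).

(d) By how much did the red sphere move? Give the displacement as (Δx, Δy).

(2.5, 0.6)

The red sphere was at about (5.5, 7.2) and moved to about (8.0, 7.8).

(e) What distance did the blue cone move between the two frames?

2.2

The blue cone moved from about (13.0, 3.4) to (13.6, 5.5), a distance of √(0.6² + 2.1²) ≈ 2.2.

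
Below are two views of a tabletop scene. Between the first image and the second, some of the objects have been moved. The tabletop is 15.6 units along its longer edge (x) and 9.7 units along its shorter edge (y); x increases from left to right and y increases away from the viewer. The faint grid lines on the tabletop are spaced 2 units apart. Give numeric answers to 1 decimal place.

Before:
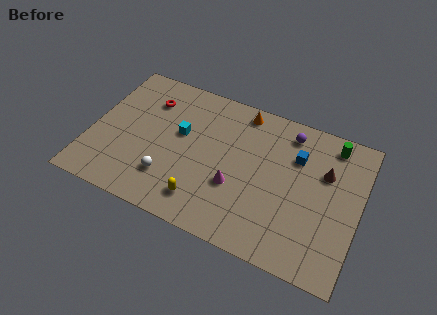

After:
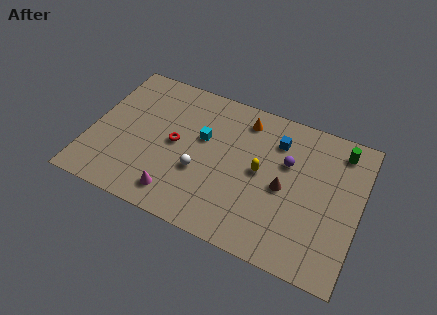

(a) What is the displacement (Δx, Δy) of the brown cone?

(-2.2, -1.9)

The brown cone started near (13.5, 6.4) and ended near (11.3, 4.5).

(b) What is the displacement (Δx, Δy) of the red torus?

(1.9, -2.4)

The red torus started near (3.0, 7.3) and ended near (4.9, 4.9).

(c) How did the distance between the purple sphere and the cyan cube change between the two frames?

-1.7

The distance was about 6.6 in the first image and 4.9 in the second, so they moved 1.7 units closer together.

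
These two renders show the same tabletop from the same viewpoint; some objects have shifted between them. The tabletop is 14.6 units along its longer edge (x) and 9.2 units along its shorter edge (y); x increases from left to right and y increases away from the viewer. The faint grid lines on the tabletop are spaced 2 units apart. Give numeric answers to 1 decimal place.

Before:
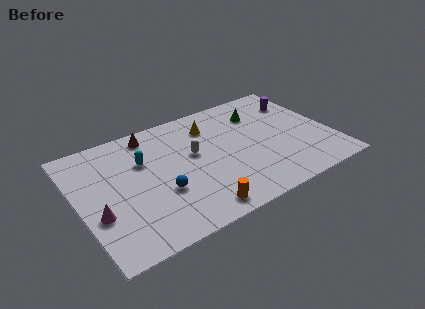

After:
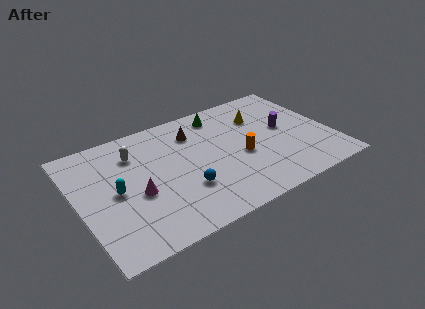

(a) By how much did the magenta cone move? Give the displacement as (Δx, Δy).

(2.3, 0.5)

The magenta cone was at about (0.9, 3.3) and moved to about (3.2, 3.8).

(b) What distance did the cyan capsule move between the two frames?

2.4

From (3.9, 6.1) to (2.1, 4.5), the cyan capsule covered √(1.8² + 1.6²) ≈ 2.4 units.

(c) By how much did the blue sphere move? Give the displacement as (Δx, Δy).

(1.3, -0.4)

The blue sphere was at about (4.5, 3.3) and moved to about (5.8, 2.9).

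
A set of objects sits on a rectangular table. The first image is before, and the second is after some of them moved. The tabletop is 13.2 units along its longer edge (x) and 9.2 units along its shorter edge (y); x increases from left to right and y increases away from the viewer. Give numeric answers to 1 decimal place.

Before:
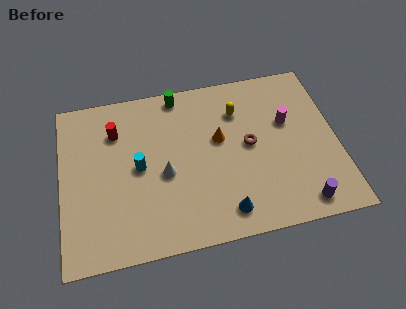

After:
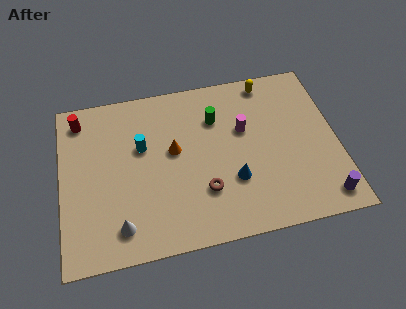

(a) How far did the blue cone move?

1.7

The blue cone moved from about (7.6, 1.4) to (8.1, 3.0), a distance of √(0.5² + 1.6²) ≈ 1.7.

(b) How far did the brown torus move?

3.1

The brown torus was near (9.0, 4.8) before and (6.7, 2.7) after, so it travelled √(2.3² + 2.1²) ≈ 3.1 units.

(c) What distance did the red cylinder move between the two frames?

2.0

From (2.7, 6.8) to (1.0, 7.8), the red cylinder covered √(1.7² + 1.0²) ≈ 2.0 units.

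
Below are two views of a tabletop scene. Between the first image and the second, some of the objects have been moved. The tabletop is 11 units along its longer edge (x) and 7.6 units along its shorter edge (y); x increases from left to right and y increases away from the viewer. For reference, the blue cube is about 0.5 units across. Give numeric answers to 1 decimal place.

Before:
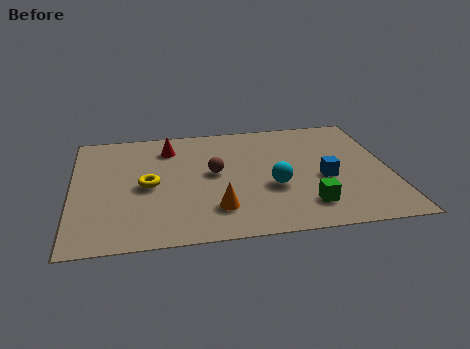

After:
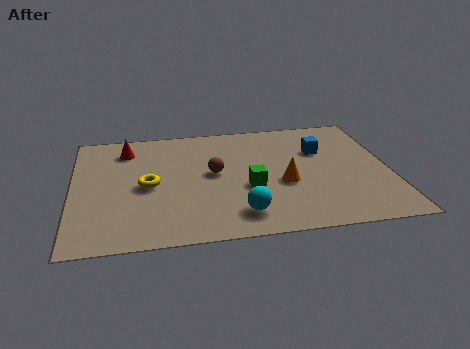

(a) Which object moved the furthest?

the orange cone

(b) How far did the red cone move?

1.5

The red cone was near (3.4, 6.0) before and (1.9, 6.1) after, so it travelled √(1.5² + 0.1²) ≈ 1.5 units.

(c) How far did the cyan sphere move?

1.9

The cyan sphere moved from about (6.9, 2.9) to (5.7, 1.4), a distance of √(1.2² + 1.5²) ≈ 1.9.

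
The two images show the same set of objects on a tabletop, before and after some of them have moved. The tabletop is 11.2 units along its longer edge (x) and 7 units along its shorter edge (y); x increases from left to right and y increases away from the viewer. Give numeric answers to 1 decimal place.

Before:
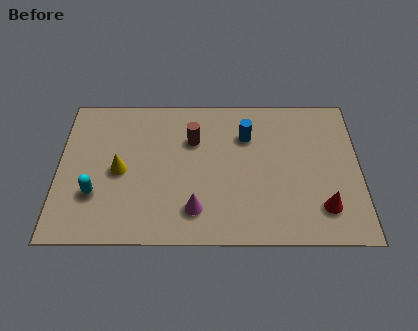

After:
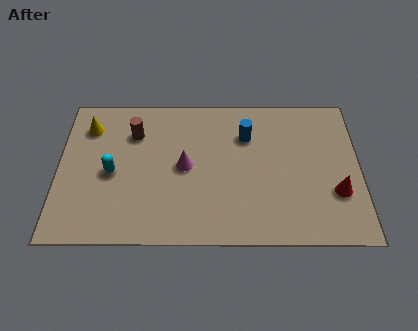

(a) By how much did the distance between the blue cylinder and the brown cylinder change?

+2.2

They were about 2.0 units apart before and 4.2 after — 2.2 units further apart.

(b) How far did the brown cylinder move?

2.2

The brown cylinder was near (5.0, 4.8) before and (2.8, 5.1) after, so it travelled √(2.2² + 0.3²) ≈ 2.2 units.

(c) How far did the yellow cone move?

2.4

The yellow cone was near (2.3, 3.3) before and (1.1, 5.4) after, so it travelled √(1.2² + 2.1²) ≈ 2.4 units.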